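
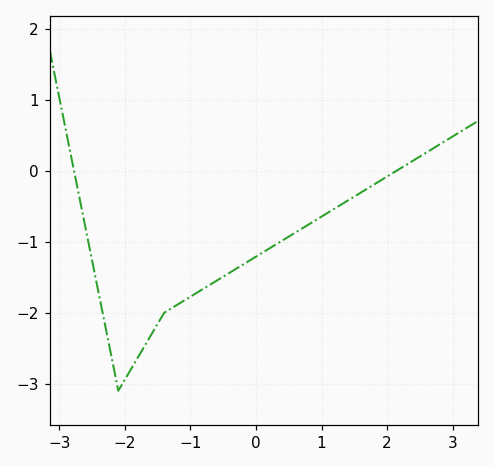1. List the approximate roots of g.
-2.8, 2.1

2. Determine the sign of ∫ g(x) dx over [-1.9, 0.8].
negative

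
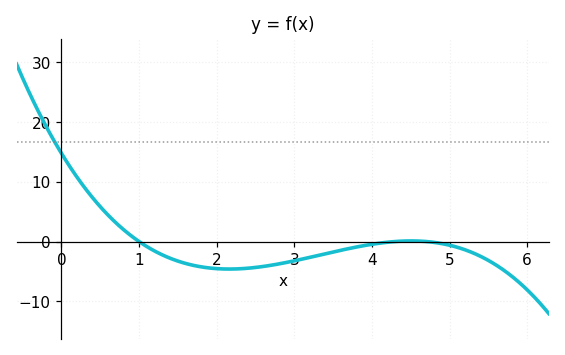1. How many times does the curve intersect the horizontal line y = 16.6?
1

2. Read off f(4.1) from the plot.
0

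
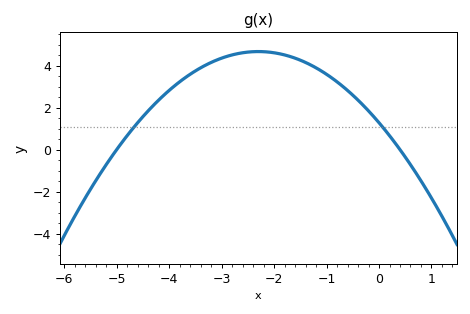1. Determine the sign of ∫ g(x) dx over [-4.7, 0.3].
positive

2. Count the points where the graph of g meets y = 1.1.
2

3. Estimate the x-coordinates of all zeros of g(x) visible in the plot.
-5, 0.4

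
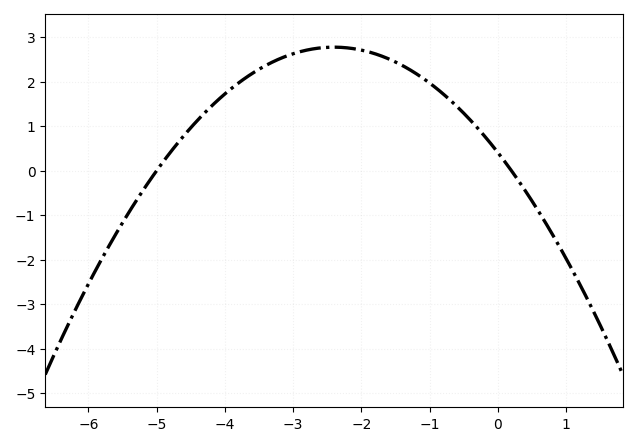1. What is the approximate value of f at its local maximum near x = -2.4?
2.77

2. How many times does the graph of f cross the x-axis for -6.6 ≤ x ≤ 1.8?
2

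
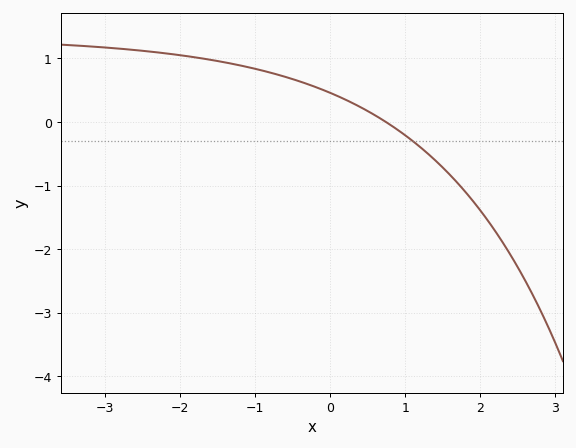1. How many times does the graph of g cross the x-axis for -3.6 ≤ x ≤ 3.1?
1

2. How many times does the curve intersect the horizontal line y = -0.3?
1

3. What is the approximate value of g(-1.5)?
0.96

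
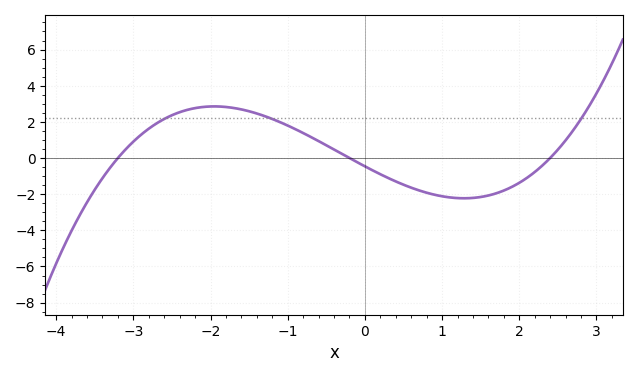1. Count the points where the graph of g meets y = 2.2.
3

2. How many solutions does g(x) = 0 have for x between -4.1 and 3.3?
3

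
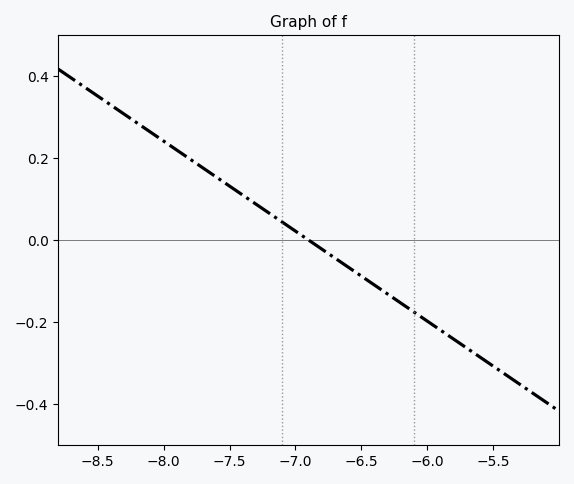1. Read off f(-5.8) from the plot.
-0.242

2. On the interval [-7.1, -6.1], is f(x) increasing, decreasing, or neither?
decreasing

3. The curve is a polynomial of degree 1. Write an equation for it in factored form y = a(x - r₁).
y = -0.22(x + 6.9)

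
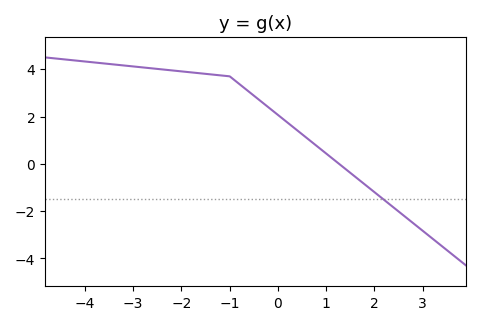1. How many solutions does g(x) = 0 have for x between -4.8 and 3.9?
1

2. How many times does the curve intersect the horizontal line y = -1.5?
1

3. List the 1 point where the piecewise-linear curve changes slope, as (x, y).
(-1, 3.7)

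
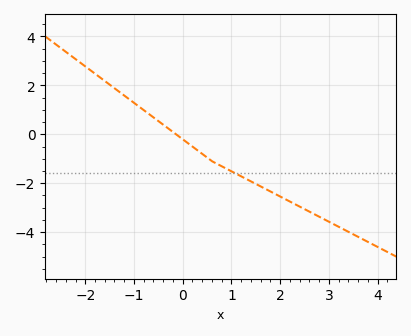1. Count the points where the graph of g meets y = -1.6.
1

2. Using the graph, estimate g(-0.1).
-0.058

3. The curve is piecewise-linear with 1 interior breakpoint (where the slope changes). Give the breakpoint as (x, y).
(0.6, -1.1)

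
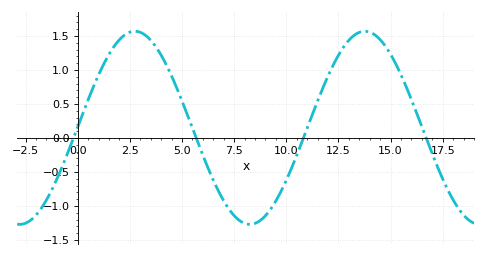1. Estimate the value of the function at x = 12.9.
1.4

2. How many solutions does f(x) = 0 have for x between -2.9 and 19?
4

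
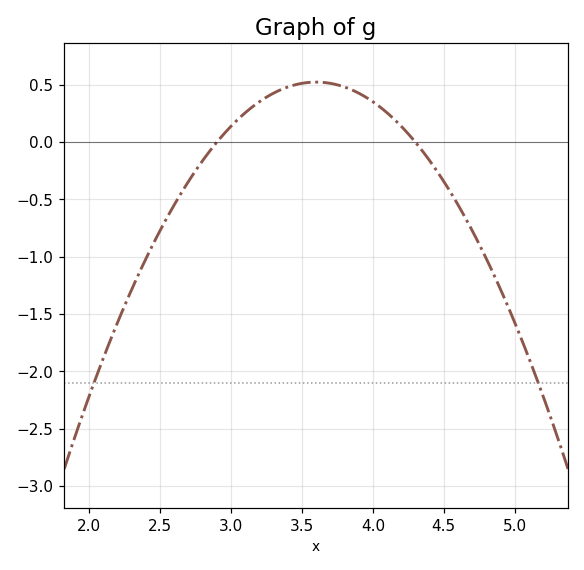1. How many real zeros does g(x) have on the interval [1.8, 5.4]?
2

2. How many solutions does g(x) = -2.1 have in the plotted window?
2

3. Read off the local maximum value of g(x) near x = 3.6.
0.524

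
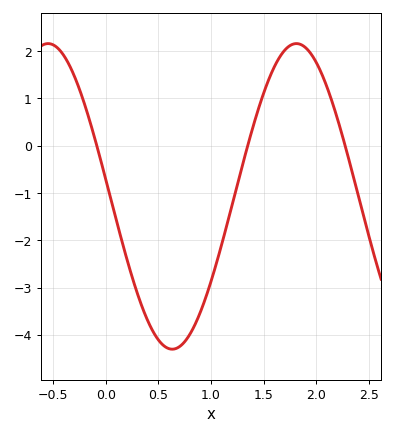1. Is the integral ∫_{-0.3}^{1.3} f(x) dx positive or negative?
negative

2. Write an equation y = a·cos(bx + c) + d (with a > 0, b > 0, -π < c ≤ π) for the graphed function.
y = 3.23cos(2.66x + 1.46) - 1.07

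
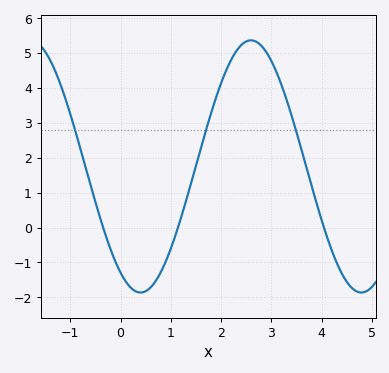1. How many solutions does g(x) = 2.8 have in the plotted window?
3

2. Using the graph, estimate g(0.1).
-1.5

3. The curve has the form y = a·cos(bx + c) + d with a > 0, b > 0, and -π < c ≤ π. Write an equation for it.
y = 3.61cos(1.4x + 2.6) + 1.75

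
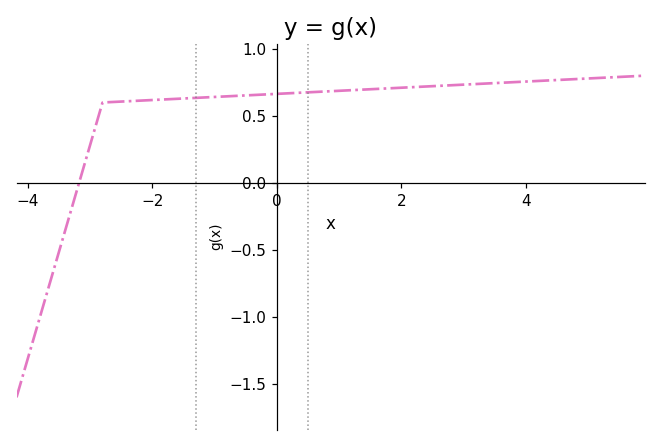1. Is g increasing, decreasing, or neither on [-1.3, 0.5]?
increasing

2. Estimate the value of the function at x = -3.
0.3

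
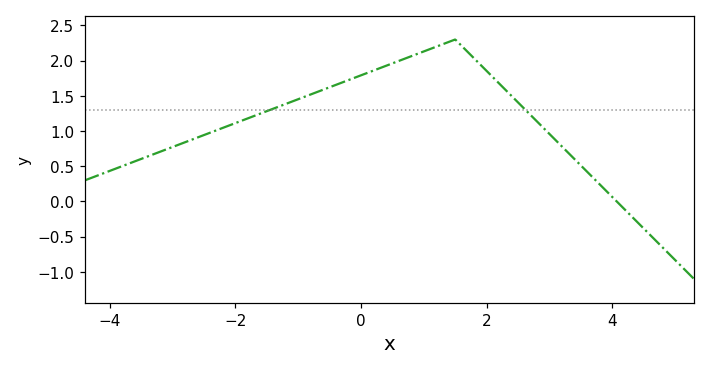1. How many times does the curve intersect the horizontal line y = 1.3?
2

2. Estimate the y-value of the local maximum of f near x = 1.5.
2.3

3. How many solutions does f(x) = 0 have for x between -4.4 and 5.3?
1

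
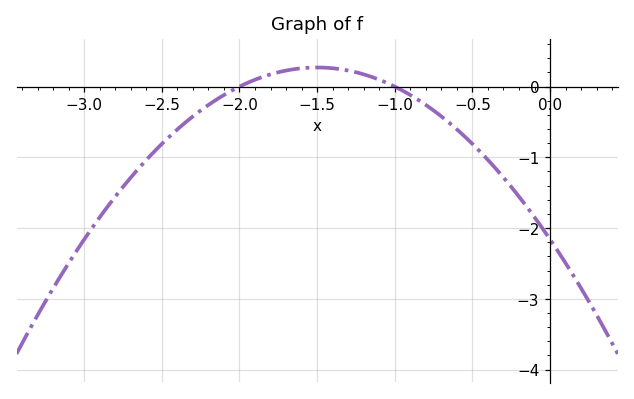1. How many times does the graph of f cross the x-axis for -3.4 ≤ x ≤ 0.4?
2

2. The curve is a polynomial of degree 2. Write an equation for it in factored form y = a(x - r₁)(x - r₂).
y = -1.08(x + 2)(x + 1)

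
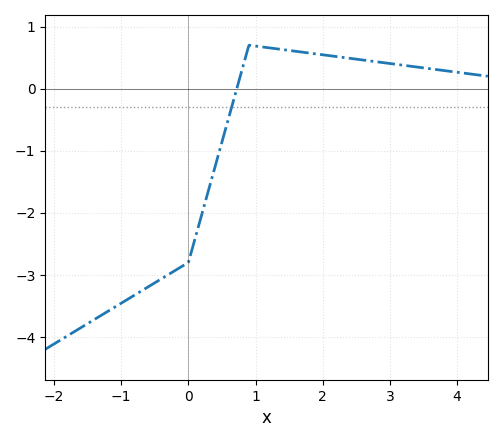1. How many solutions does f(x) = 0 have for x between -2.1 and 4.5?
1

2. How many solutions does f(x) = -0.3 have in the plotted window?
1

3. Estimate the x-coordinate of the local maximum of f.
0.902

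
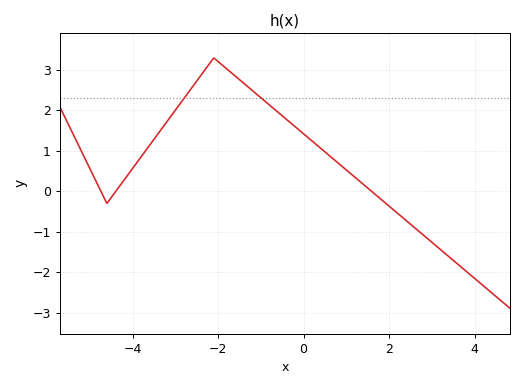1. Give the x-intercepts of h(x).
-4.8, -4.4, 1.6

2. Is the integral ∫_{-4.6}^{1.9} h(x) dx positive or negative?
positive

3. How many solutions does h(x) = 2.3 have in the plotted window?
2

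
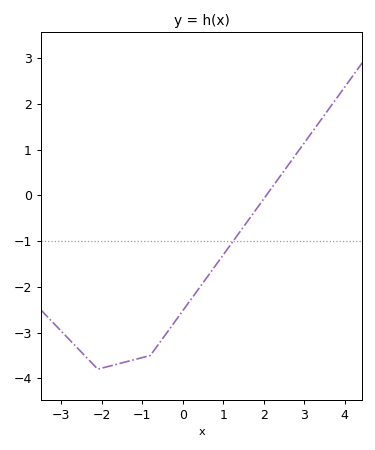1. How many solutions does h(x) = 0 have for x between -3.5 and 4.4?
1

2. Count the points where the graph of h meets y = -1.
1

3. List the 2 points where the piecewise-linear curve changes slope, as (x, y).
(-2.1, -3.8); (-0.8, -3.5)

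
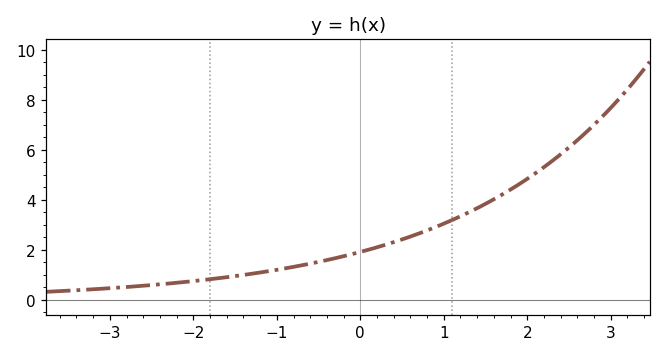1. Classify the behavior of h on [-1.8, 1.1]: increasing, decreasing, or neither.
increasing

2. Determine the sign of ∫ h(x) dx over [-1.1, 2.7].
positive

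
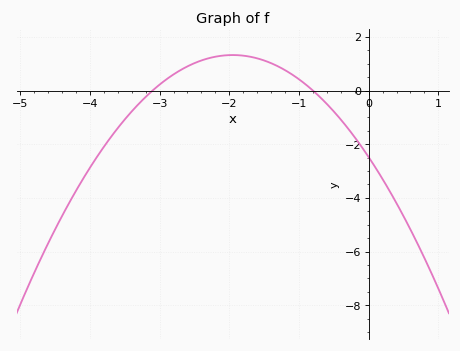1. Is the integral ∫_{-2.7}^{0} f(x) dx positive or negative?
positive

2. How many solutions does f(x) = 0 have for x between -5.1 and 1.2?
2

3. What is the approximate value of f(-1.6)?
1.2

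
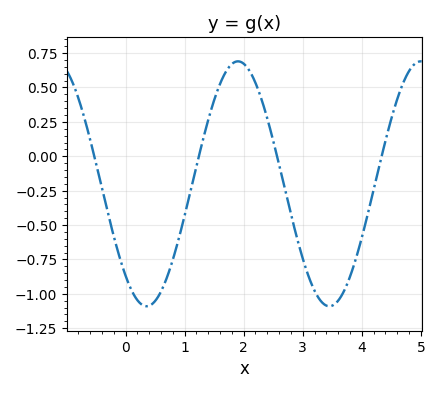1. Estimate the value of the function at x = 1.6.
0.55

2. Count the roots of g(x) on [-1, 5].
4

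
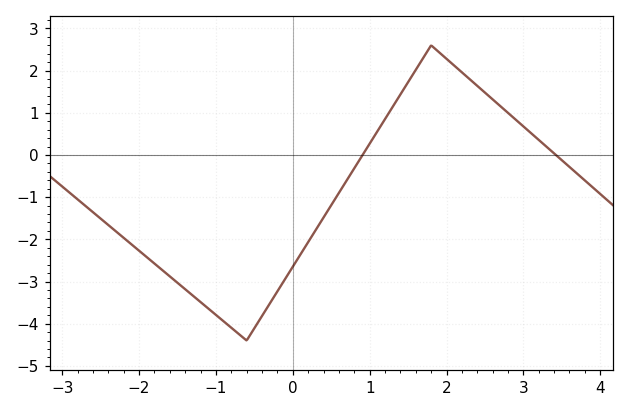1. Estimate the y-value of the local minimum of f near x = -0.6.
-4.4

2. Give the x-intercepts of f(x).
0.909, 3.42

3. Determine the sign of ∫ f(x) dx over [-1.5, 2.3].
negative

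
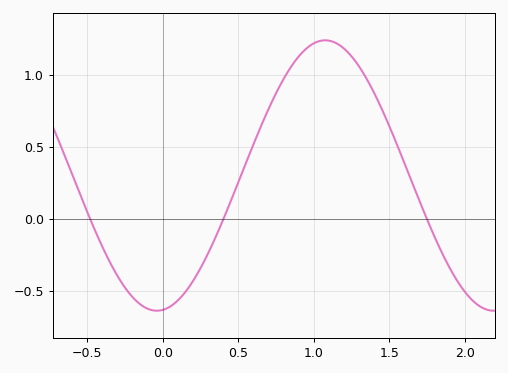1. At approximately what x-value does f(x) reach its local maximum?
1.05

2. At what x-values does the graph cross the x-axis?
-0.5, 0.4, 1.75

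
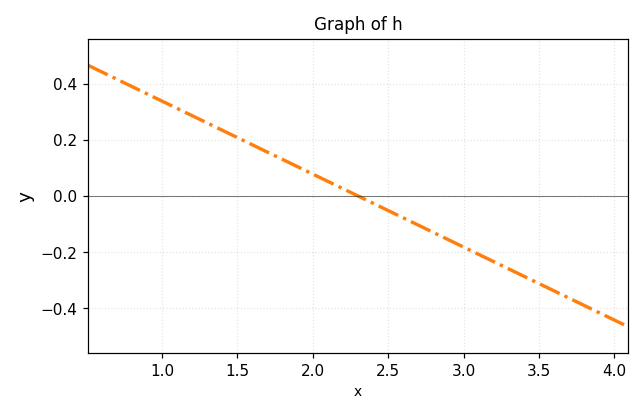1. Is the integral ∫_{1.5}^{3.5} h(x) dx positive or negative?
negative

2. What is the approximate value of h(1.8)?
0.13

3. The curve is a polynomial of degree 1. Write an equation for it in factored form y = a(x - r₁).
y = -0.26(x - 2.3)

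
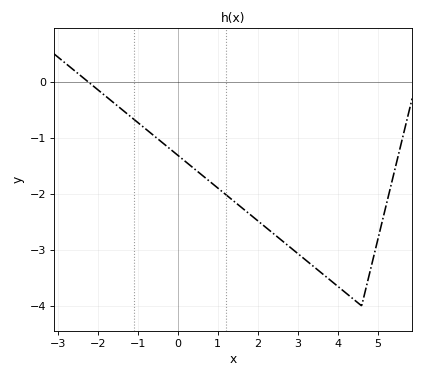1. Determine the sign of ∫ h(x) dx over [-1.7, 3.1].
negative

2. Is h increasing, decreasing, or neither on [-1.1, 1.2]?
decreasing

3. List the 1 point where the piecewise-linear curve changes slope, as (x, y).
(4.6, -4)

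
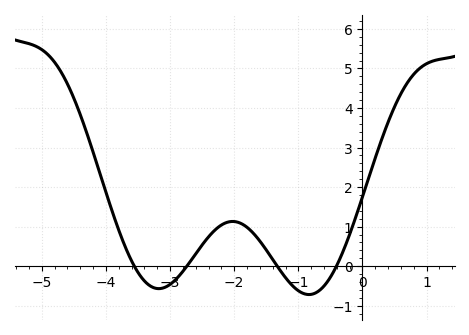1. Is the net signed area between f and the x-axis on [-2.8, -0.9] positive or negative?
positive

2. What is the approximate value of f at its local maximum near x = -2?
1.1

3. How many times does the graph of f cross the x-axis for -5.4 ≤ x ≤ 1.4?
4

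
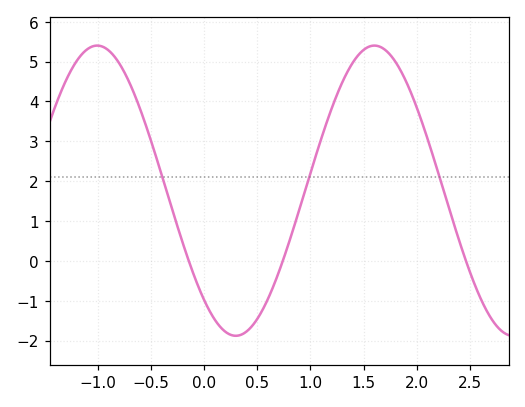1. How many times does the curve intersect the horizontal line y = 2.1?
3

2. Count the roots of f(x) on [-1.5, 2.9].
3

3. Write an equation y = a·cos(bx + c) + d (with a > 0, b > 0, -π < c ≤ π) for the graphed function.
y = 3.64cos(2.4x + 2.4) + 1.76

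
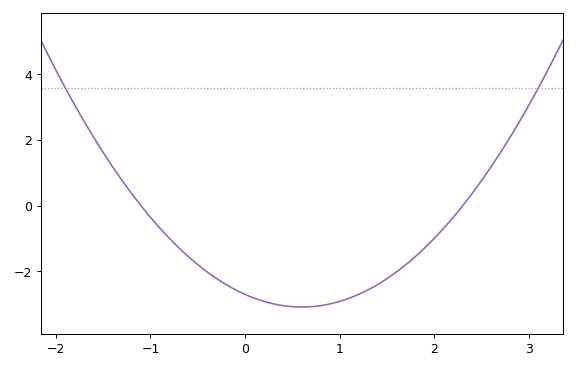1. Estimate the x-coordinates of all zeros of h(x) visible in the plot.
-1.1, 2.3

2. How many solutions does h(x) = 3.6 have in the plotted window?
2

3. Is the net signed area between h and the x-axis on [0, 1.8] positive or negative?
negative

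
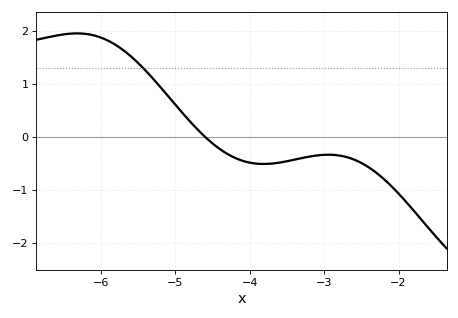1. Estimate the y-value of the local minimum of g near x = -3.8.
-0.511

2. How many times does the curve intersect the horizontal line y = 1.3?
1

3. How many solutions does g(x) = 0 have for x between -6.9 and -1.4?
1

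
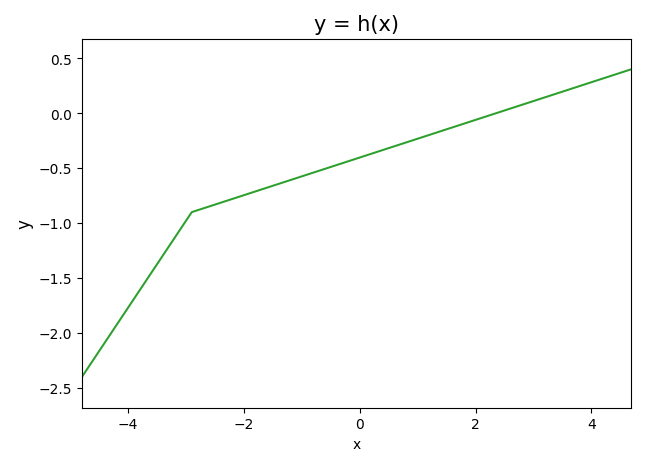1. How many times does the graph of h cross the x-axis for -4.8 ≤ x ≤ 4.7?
1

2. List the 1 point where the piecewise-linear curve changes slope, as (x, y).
(-2.9, -0.9)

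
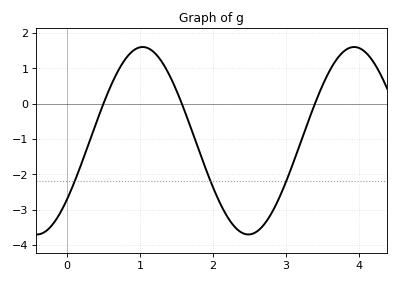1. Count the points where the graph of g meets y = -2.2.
3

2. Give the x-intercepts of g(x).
0.502, 1.57, 3.4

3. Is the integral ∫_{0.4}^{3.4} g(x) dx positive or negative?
negative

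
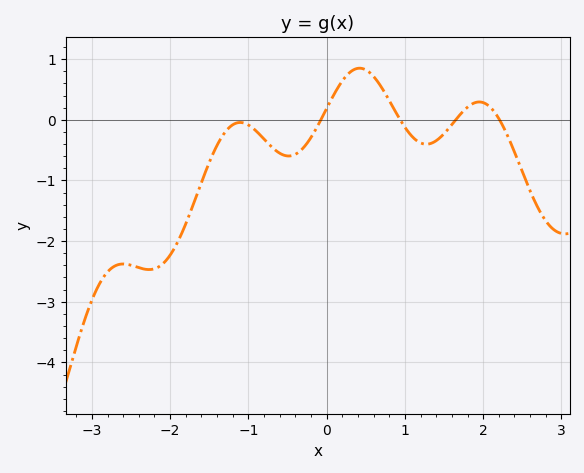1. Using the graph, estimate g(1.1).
-0.3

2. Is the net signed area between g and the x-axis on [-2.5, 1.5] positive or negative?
negative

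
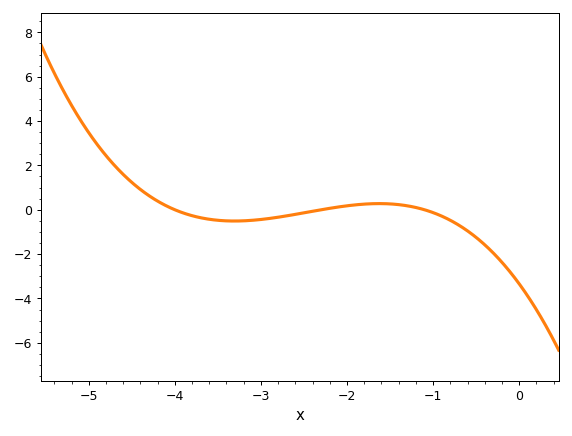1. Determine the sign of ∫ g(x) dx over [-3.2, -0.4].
negative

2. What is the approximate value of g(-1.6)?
0.277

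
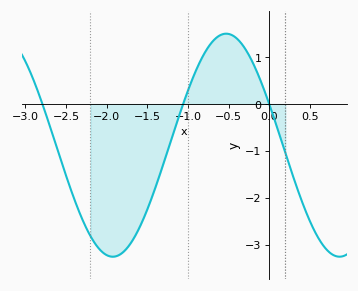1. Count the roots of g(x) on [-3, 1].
3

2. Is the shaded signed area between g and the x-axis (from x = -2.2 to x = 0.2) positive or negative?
negative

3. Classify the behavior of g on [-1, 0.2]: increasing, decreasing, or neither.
neither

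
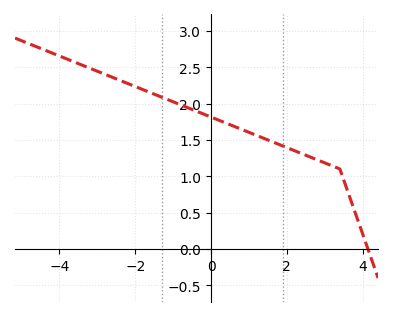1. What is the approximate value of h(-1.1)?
2.05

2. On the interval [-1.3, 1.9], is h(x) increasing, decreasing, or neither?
decreasing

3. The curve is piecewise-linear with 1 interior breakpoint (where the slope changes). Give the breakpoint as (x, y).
(3.4, 1.1)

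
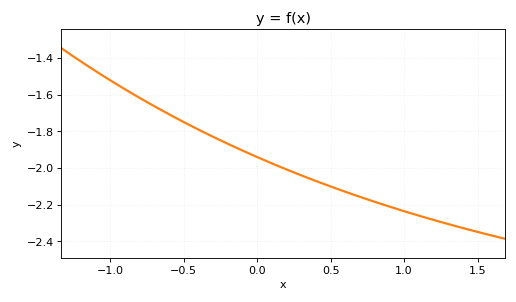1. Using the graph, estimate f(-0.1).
-1.9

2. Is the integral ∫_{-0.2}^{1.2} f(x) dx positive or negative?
negative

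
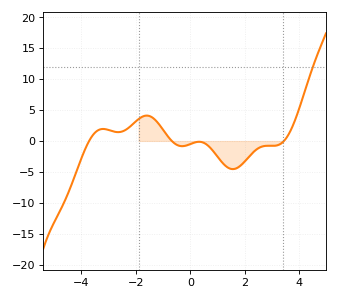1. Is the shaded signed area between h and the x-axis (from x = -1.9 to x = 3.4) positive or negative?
negative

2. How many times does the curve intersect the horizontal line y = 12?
1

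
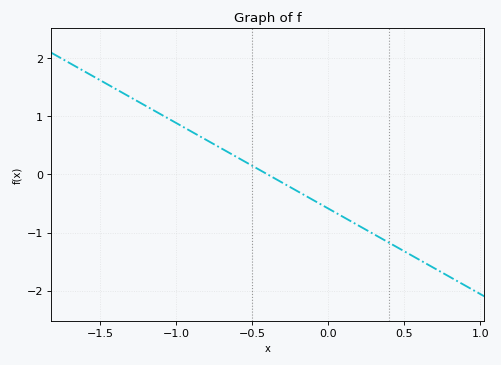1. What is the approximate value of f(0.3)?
-1.03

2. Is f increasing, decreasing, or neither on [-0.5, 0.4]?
decreasing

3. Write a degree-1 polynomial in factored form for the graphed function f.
y = -1.47(x + 0.4)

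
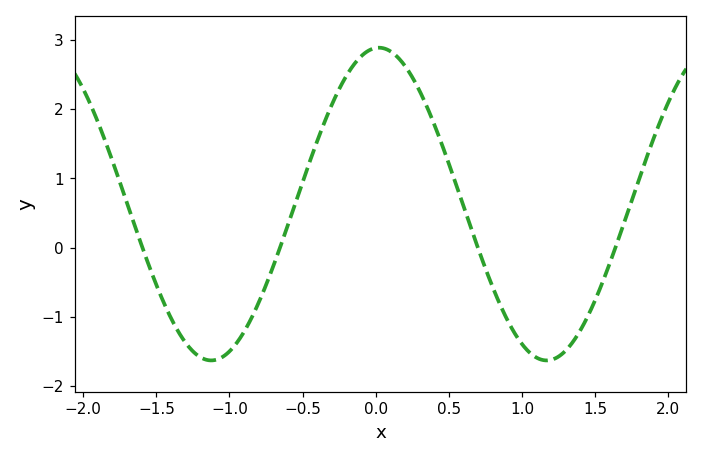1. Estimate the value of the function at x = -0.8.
-0.792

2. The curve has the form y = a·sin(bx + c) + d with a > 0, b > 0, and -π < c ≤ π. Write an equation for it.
y = 2.26sin(2.74x + 1.51) + 0.63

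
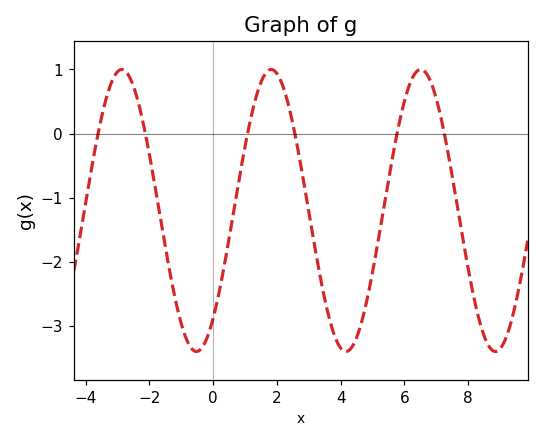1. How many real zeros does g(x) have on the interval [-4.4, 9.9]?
6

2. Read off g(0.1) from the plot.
-2.68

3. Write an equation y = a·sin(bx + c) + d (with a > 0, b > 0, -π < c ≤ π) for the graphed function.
y = 2.2sin(1.34x - 0.87) - 1.2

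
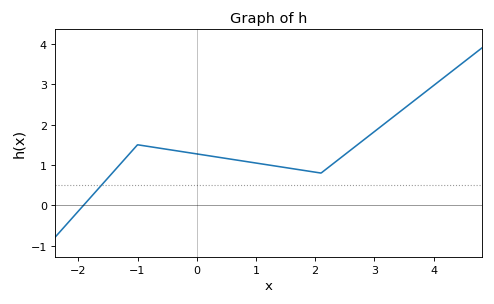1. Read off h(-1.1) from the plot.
1.34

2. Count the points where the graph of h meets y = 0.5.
1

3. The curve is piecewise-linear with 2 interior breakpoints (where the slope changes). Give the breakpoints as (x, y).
(-1, 1.5); (2.1, 0.8)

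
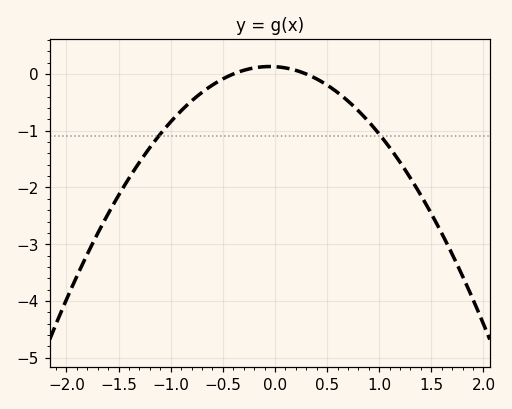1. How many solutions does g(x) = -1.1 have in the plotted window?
2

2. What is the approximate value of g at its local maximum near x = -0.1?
0.132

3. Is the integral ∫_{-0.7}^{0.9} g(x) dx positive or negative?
negative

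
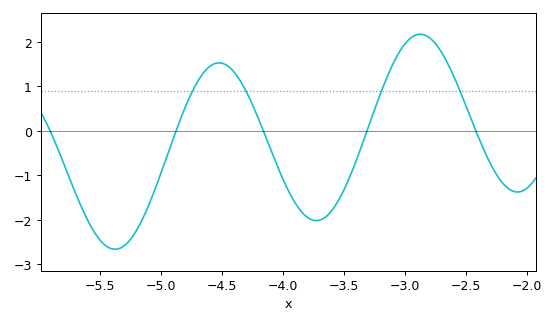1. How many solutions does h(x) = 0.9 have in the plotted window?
4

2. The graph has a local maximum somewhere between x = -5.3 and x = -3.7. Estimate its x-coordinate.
-4.52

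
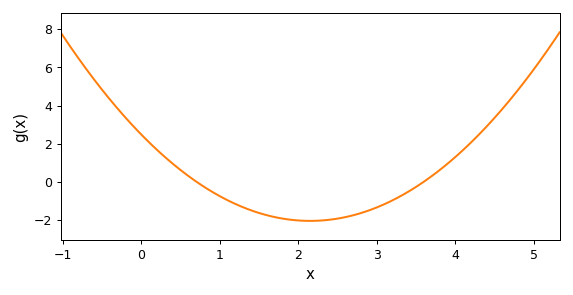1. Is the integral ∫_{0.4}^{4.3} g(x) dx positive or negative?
negative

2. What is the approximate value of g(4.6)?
3.82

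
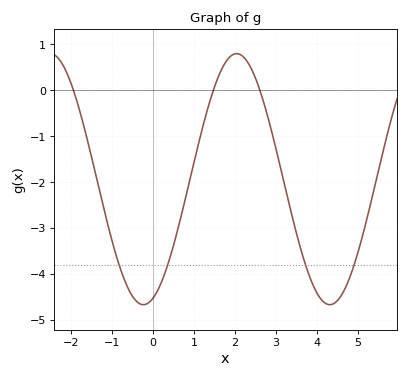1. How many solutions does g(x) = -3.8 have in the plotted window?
4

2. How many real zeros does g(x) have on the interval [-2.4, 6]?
3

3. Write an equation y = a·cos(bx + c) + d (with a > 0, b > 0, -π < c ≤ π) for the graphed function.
y = 2.73cos(1.38x - 2.82) - 1.93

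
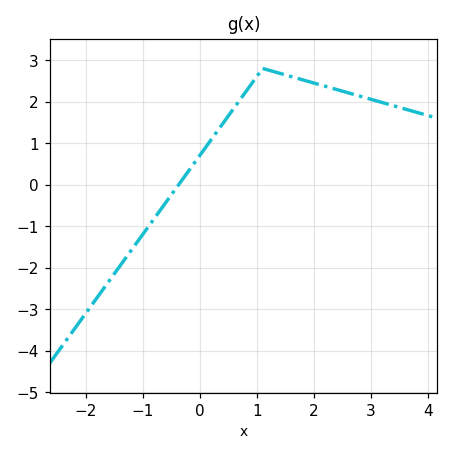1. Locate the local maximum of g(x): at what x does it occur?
1.1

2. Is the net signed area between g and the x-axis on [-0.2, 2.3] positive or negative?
positive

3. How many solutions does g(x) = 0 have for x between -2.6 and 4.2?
1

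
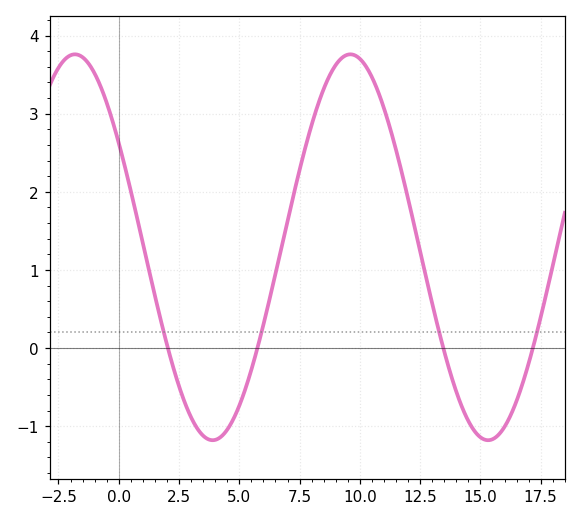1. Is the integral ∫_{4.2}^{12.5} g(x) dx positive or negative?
positive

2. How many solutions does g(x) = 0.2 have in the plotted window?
4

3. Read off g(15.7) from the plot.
-1.13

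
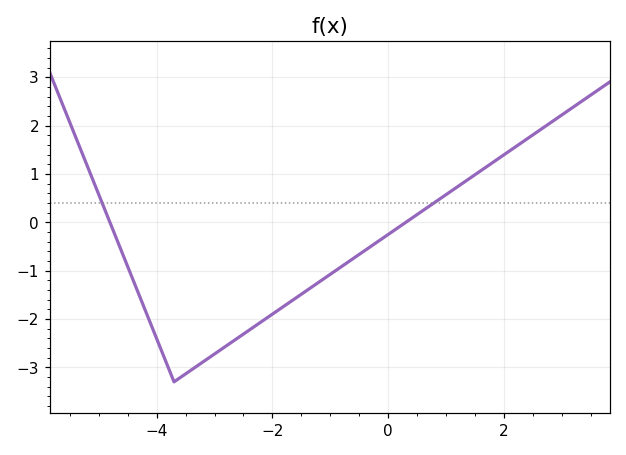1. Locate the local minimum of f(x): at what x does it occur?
-3.7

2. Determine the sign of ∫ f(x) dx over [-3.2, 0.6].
negative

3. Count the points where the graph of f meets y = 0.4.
2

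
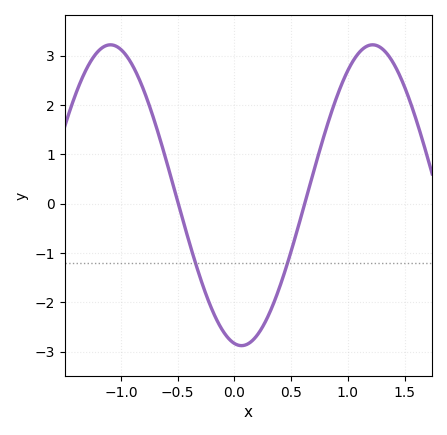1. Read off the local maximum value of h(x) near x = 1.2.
3.22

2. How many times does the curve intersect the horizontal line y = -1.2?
2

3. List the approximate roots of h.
-0.494, 0.62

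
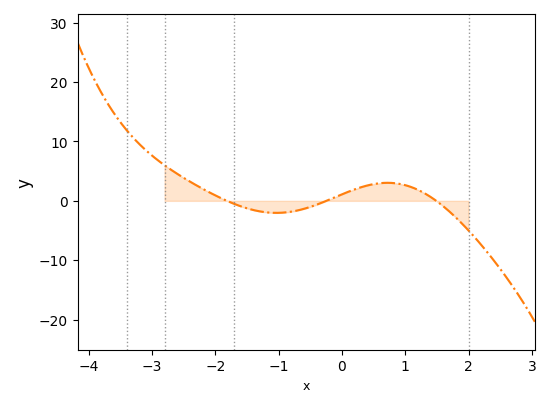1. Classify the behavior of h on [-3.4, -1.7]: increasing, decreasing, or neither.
decreasing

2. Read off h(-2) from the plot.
0.929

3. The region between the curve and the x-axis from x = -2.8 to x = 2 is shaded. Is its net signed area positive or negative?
positive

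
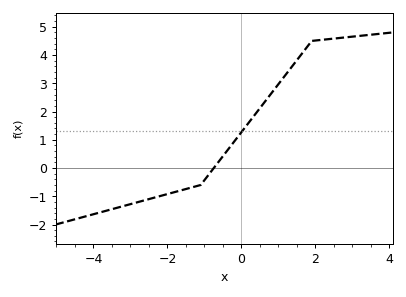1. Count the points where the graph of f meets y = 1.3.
1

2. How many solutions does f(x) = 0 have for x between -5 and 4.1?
1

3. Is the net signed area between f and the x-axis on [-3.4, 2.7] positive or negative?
positive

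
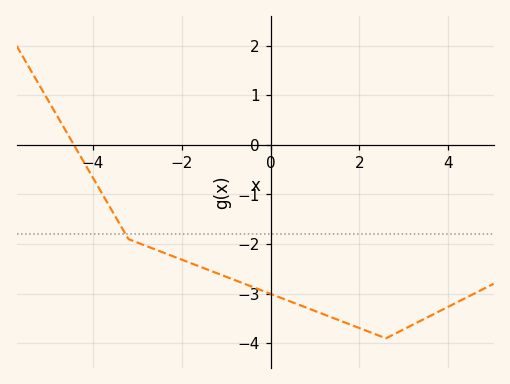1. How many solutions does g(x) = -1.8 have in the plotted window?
1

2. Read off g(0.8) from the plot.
-3.28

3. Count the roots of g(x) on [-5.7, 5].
1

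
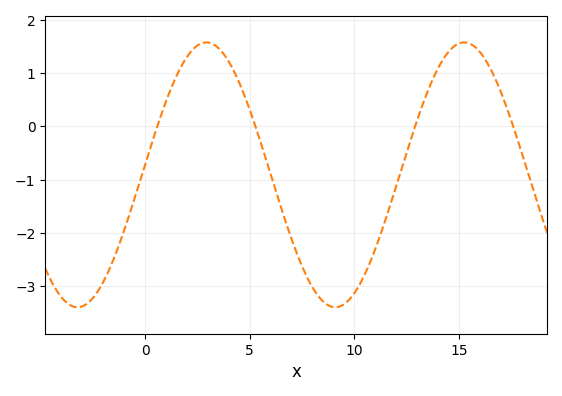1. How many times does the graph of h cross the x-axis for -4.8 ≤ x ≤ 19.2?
4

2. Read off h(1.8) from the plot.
1.2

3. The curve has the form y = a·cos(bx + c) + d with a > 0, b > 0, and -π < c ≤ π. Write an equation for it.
y = 2.49cos(0.51x - 1.5) - 0.91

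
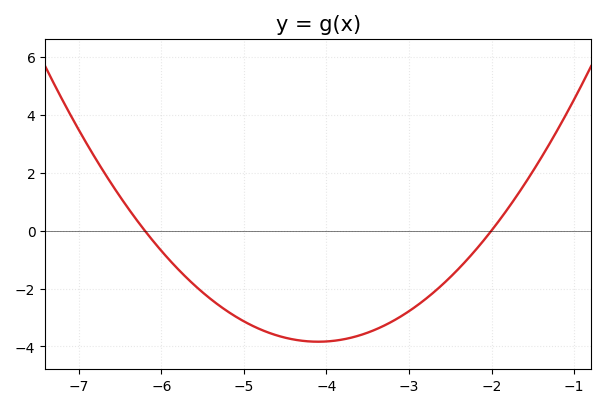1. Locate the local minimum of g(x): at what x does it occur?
-4.1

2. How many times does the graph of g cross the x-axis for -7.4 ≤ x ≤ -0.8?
2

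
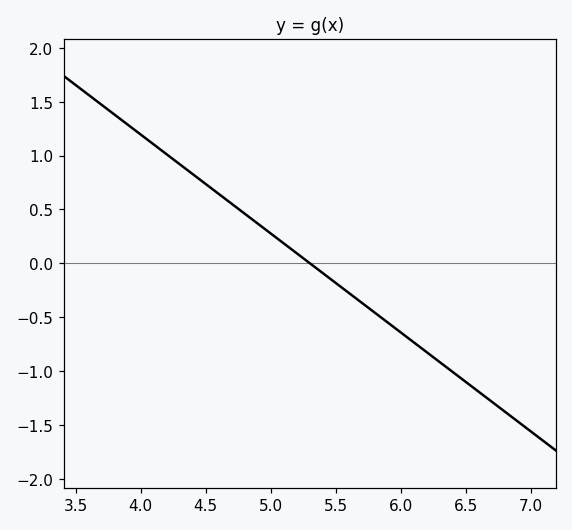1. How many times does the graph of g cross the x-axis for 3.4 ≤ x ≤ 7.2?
1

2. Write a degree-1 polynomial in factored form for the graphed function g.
y = -0.92(x - 5.3)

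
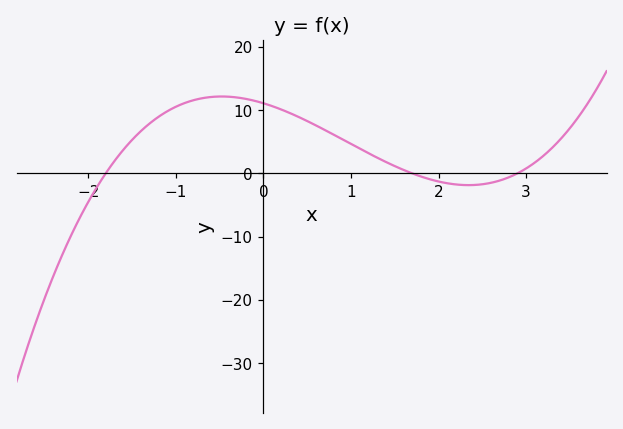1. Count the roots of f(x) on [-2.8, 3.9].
3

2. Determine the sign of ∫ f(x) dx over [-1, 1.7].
positive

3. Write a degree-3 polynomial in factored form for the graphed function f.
y = 1.25(x + 1.8)(x - 1.7)(x - 2.9)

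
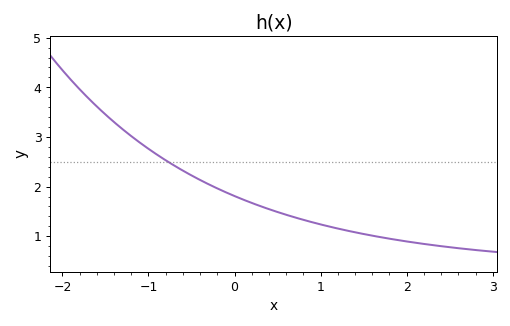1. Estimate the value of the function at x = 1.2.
1.16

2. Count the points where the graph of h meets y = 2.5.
1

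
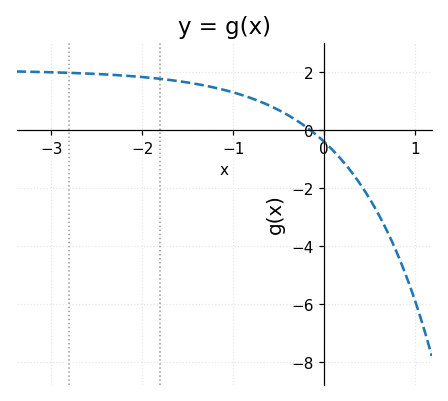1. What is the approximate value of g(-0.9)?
1.2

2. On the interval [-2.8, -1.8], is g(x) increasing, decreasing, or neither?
decreasing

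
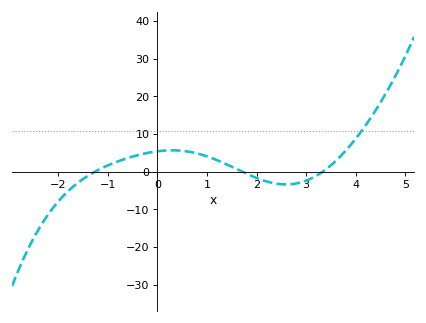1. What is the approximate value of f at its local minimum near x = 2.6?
-3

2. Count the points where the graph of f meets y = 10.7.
1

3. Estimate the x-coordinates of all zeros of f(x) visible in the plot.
-1.2, 1.8, 3.4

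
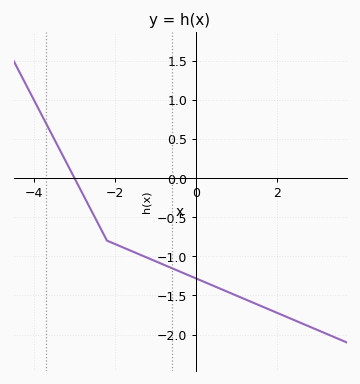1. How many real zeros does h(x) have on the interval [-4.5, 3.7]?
1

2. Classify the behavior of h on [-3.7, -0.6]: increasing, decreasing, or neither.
decreasing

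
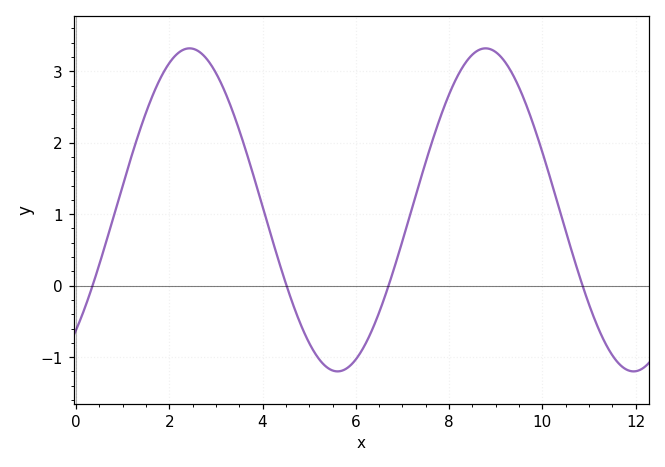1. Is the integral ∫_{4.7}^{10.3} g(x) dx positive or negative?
positive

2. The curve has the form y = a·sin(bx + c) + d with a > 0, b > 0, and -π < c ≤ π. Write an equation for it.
y = 2.26sin(0.99x - 0.84) + 1.06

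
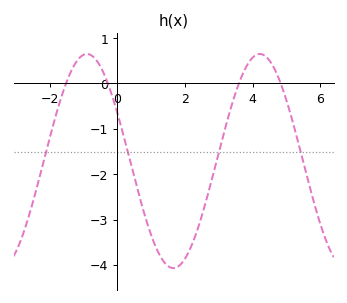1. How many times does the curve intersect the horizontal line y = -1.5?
4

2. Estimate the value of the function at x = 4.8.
0.062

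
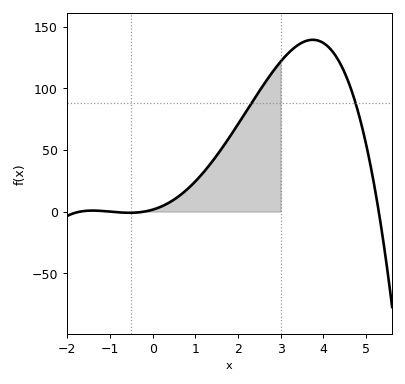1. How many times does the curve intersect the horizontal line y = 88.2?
2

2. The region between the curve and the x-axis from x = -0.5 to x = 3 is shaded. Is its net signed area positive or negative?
positive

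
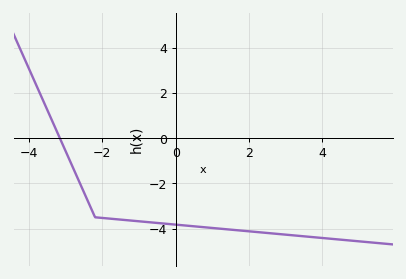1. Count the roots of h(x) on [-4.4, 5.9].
1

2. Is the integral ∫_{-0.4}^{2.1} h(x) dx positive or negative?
negative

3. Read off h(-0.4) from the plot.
-3.8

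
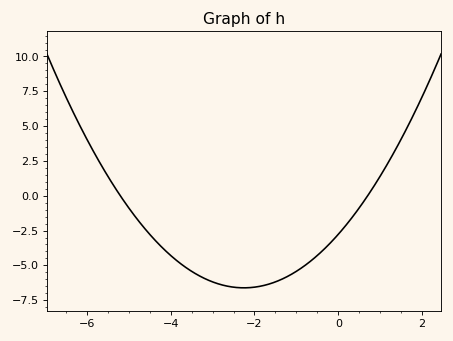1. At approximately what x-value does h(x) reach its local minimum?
-2.25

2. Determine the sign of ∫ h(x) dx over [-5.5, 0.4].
negative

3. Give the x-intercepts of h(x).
-5.2, 0.7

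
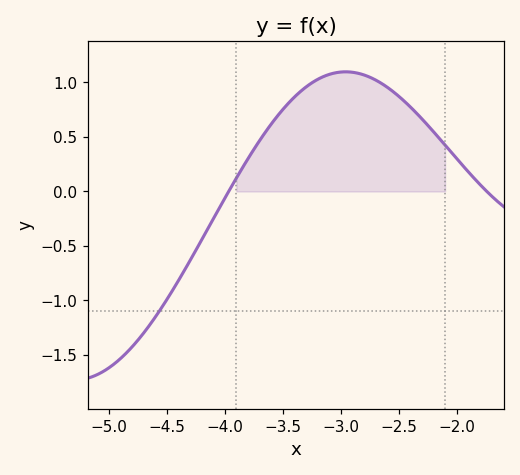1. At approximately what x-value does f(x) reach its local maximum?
-2.95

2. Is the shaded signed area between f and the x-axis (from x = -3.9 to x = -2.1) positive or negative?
positive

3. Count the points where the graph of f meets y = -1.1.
1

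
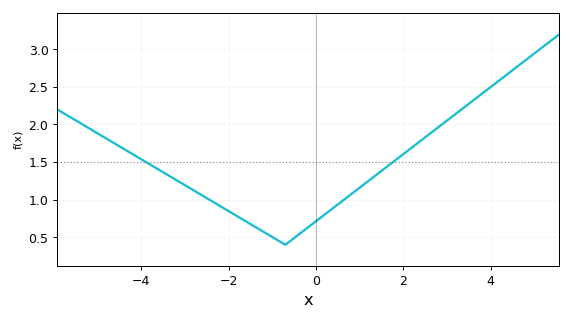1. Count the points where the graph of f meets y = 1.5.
2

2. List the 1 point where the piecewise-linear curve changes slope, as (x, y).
(-0.7, 0.4)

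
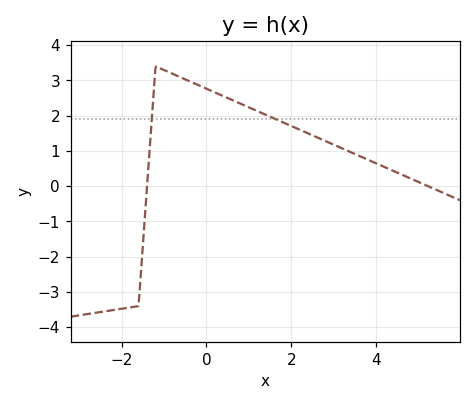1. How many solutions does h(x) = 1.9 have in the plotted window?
2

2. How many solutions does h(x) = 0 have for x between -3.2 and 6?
2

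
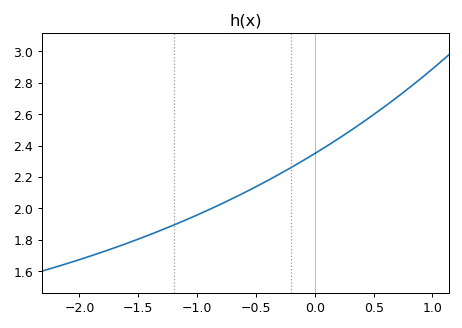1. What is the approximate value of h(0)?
2.35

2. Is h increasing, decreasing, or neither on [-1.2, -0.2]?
increasing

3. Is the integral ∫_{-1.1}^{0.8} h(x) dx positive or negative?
positive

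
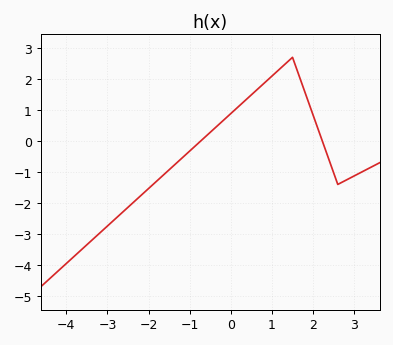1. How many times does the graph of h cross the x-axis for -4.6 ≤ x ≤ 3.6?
2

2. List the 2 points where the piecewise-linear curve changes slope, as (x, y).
(1.5, 2.7); (2.6, -1.4)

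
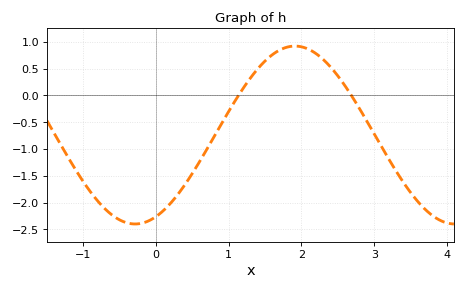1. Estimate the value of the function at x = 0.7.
-1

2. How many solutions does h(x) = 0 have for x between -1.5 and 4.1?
2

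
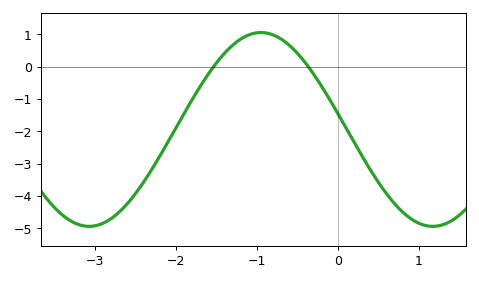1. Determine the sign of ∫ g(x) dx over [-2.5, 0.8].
negative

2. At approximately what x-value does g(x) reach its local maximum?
-0.953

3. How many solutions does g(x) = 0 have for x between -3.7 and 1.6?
2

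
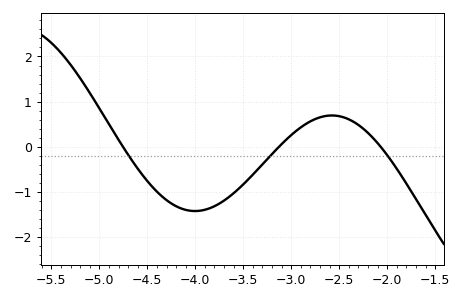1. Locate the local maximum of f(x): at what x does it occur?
-2.6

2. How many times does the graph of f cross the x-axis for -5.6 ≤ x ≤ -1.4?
3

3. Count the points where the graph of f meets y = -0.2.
3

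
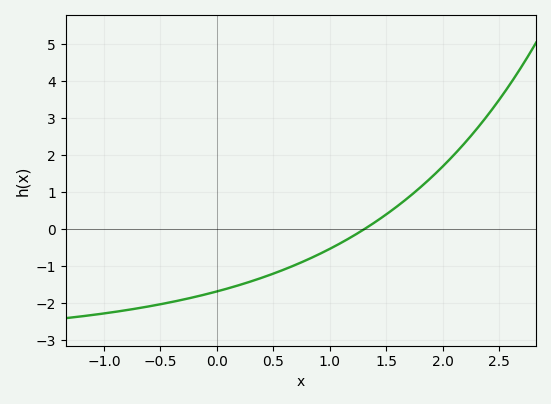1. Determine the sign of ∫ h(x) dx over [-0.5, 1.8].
negative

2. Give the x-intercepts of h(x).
1.3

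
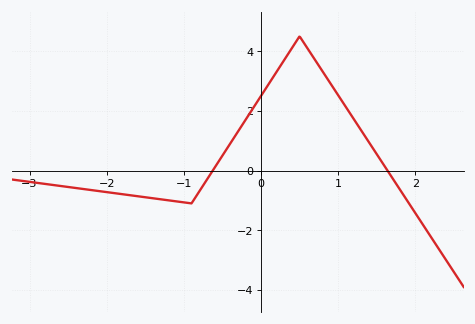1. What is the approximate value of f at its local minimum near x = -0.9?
-1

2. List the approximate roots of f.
-0.6, 1.6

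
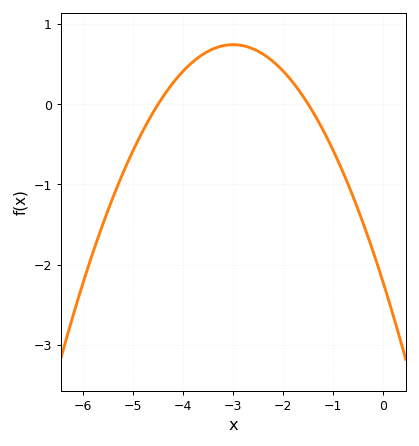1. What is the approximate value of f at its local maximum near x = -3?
0.7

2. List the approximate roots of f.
-4.5, -1.5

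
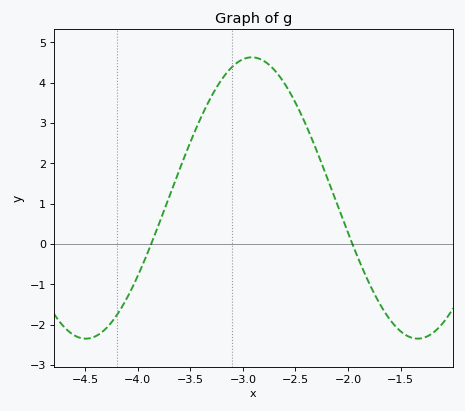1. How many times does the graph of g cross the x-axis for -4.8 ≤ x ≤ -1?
2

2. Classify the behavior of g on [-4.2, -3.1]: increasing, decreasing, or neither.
increasing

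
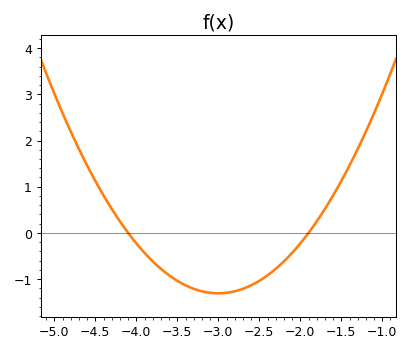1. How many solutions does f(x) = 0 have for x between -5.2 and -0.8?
2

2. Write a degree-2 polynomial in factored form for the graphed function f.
y = 1.08(x + 4.1)(x + 1.9)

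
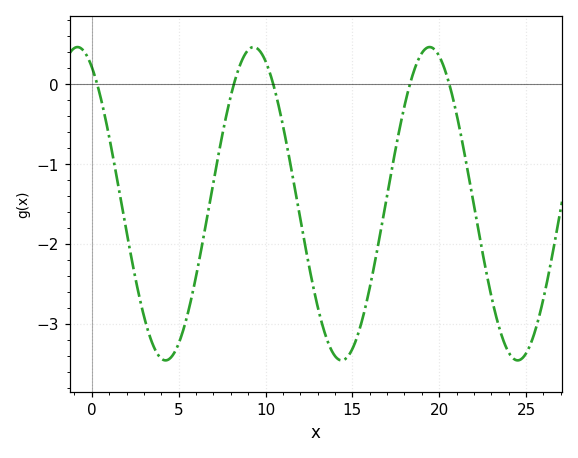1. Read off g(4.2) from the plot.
-3.5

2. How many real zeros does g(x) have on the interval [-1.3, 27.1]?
5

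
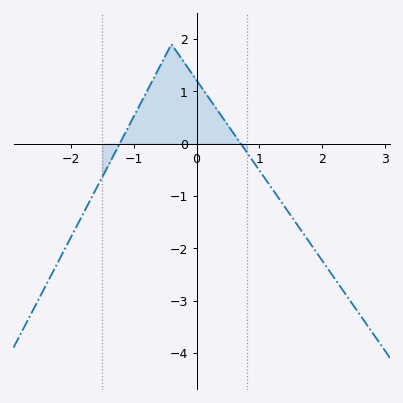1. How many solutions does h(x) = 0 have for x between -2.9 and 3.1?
2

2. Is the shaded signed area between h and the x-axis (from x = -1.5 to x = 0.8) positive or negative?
positive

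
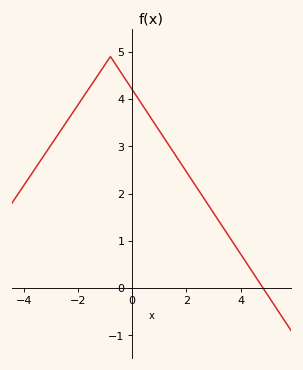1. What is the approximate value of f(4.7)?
0.1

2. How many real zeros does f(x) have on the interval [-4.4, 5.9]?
1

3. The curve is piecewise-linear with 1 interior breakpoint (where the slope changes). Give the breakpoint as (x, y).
(-0.8, 4.9)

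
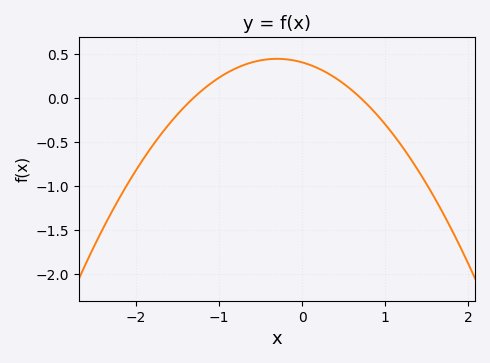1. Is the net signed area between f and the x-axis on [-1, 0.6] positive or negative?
positive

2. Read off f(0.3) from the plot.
0.3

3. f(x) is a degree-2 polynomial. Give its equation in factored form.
y = -0.44(x + 1.3)(x - 0.7)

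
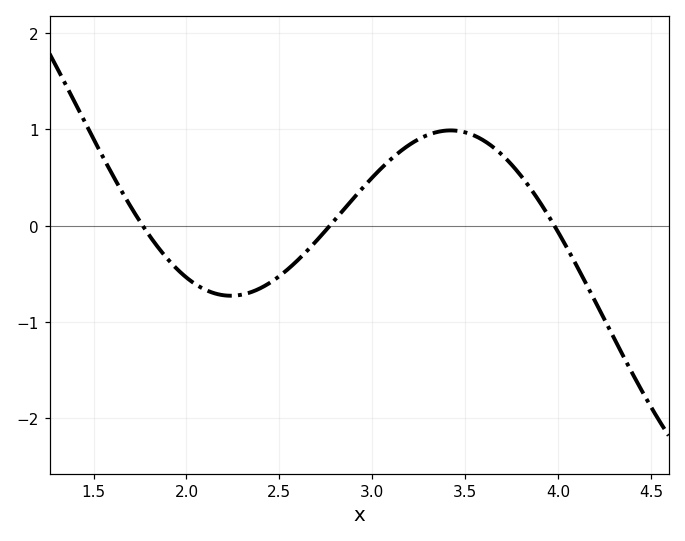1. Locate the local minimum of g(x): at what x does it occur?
2.24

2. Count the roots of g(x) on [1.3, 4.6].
3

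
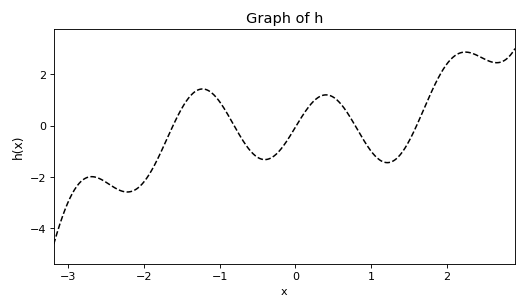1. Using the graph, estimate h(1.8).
1.4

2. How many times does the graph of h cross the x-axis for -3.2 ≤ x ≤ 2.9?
5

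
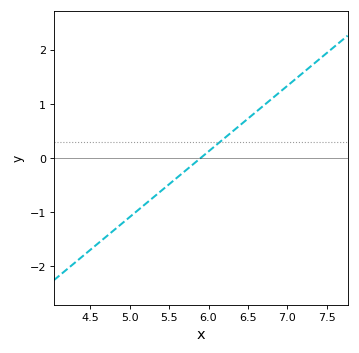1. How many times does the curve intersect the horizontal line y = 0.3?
1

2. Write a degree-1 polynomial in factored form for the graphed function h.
y = 1.21(x - 5.9)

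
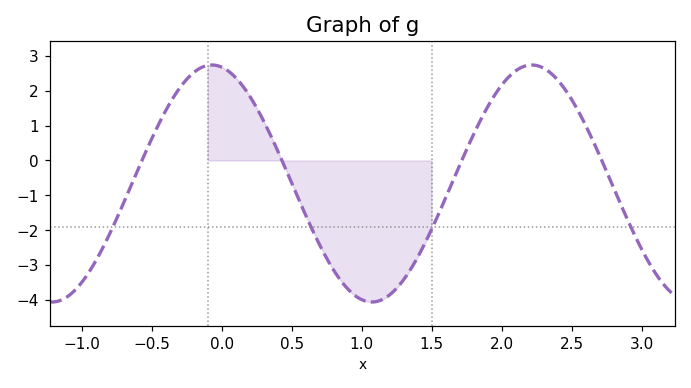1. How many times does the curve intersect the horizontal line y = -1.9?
4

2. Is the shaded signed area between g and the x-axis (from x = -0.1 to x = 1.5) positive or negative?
negative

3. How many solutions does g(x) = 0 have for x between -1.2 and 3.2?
4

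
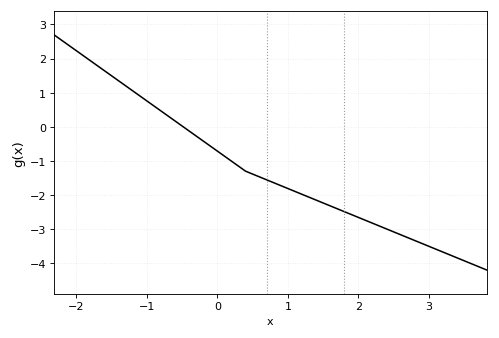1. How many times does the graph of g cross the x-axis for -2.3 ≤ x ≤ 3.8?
1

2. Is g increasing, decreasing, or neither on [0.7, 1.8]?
decreasing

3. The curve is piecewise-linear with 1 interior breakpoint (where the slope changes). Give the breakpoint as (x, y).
(0.4, -1.3)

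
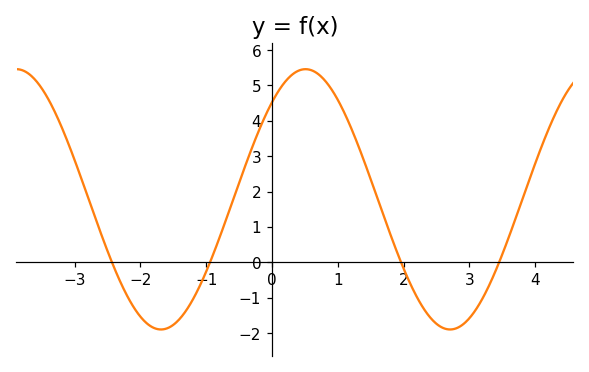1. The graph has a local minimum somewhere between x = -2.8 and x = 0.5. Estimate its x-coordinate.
-1.69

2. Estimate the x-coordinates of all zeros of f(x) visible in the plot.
-2.43, -0.941, 1.96, 3.45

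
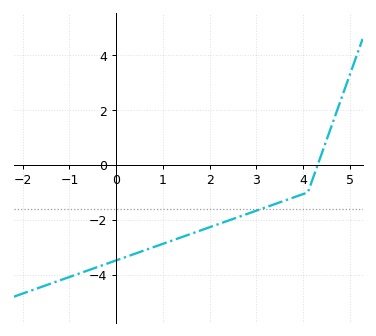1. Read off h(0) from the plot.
-3.48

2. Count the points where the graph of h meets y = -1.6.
1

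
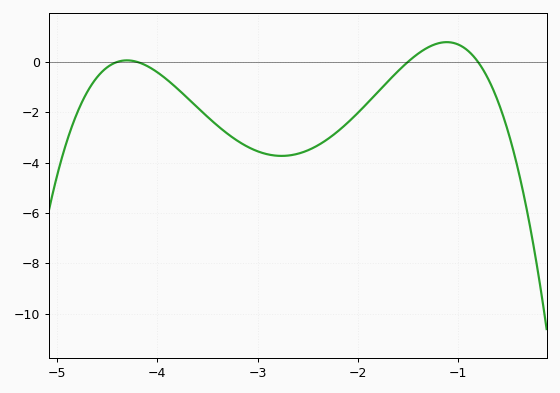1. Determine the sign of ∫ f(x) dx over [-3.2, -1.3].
negative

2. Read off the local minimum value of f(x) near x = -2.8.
-3.8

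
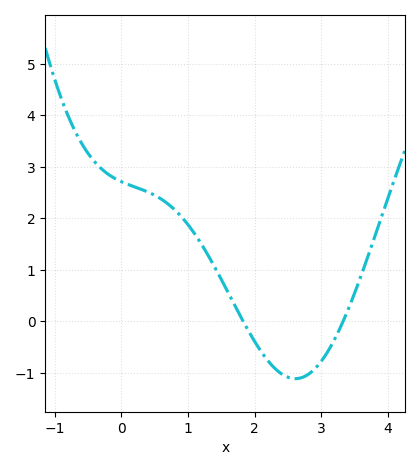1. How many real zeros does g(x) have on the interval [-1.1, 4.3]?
2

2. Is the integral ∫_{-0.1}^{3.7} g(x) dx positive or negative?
positive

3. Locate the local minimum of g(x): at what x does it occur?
2.61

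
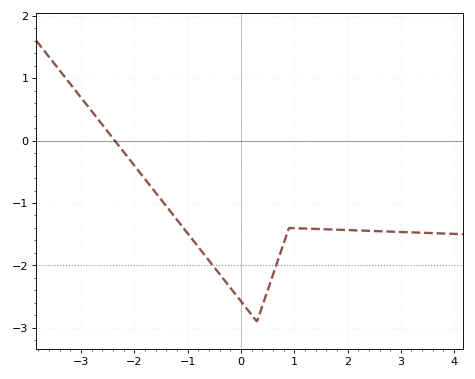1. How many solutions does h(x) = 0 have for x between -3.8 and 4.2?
1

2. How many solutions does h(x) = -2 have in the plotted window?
2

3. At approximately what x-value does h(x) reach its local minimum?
0.298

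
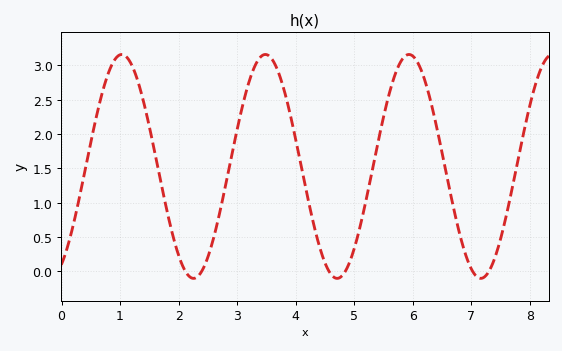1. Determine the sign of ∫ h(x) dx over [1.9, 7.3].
positive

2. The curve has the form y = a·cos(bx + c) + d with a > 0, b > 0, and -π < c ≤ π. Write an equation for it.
y = 1.63cos(2.6x - 2.6) + 1.53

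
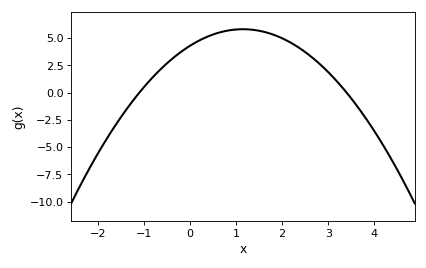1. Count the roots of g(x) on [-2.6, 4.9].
2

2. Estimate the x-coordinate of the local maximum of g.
1.15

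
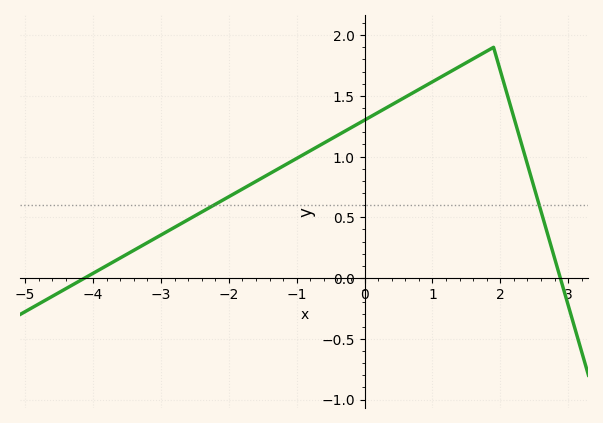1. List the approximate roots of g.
-4.2, 2.8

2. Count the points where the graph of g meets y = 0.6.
2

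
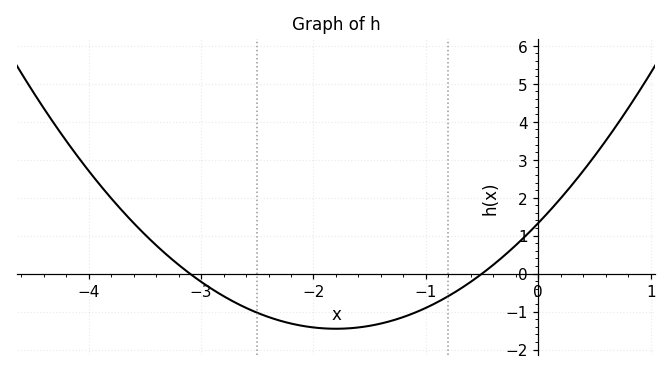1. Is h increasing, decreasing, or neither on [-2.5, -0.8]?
neither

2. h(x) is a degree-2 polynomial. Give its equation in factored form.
y = 0.86(x + 3.1)(x + 0.5)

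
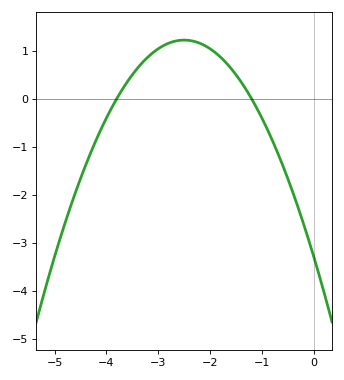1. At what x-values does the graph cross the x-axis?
-3.8, -1.2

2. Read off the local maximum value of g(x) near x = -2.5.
1.22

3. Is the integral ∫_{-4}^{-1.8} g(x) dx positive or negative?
positive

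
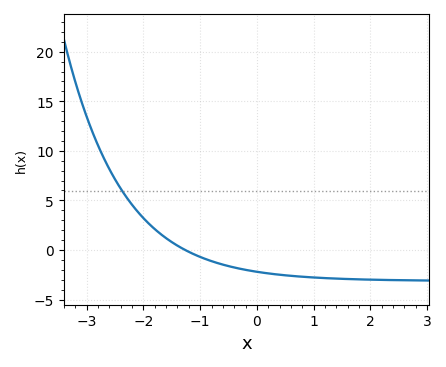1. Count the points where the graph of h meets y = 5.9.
1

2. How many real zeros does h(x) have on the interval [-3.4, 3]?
1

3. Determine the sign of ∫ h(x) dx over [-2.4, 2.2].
negative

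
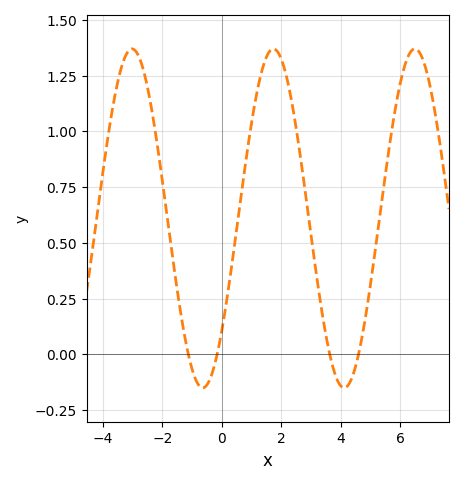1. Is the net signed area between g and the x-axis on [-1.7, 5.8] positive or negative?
positive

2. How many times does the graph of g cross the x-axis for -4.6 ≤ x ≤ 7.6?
4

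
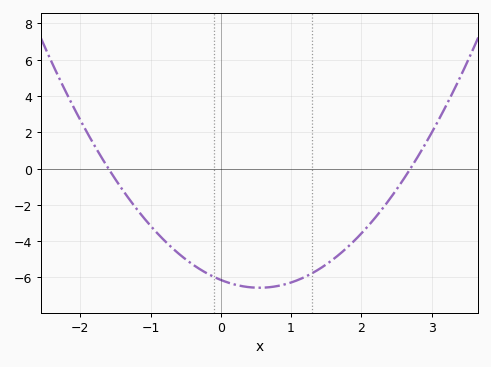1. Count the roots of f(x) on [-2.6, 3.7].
2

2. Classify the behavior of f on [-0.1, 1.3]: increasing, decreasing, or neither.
neither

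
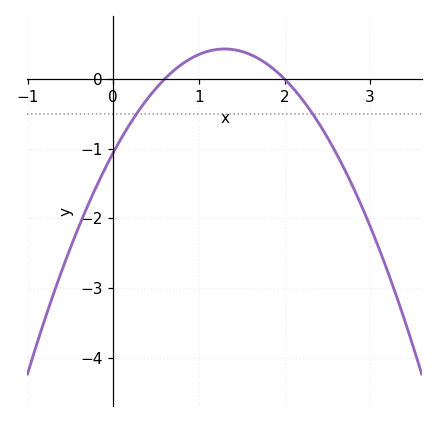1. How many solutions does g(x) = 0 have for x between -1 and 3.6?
2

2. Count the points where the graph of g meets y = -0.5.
2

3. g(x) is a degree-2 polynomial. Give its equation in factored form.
y = -0.88(x - 0.6)(x - 2)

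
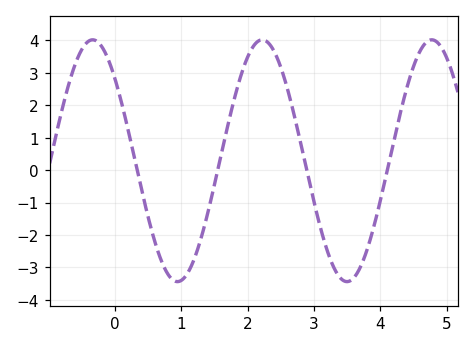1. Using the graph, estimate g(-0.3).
4.01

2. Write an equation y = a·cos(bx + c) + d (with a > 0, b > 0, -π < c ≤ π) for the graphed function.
y = 3.73cos(2.46x + 0.82) + 0.29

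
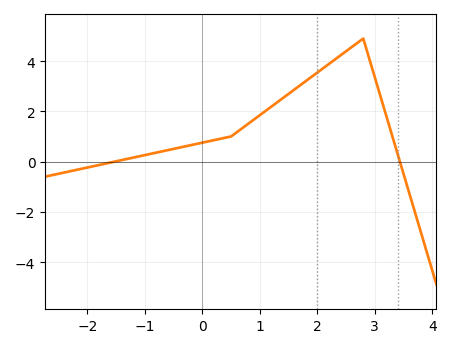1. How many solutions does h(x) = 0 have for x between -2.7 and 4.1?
2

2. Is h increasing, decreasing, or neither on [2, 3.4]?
neither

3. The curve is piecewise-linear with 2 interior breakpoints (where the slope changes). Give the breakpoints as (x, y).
(0.5, 1); (2.8, 4.9)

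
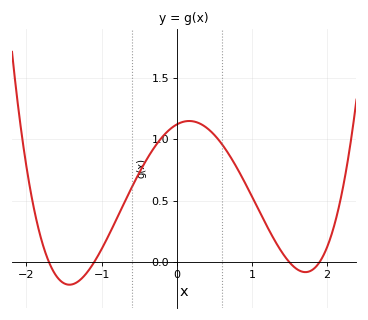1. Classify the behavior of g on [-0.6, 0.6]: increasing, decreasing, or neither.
neither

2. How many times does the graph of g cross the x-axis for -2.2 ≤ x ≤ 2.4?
4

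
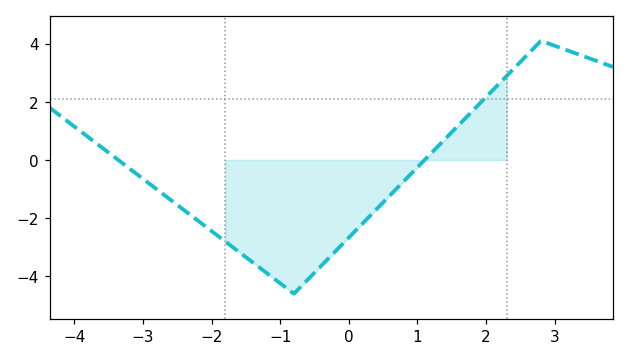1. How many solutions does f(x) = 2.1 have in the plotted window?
1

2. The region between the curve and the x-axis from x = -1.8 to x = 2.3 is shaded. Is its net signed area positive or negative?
negative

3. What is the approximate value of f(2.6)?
3.62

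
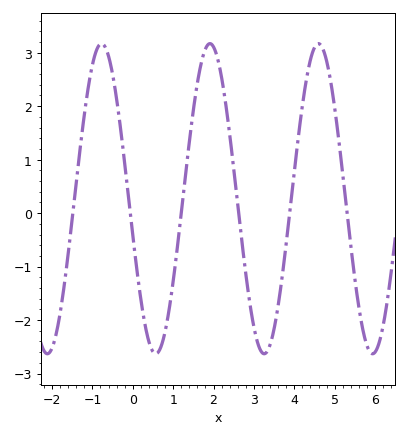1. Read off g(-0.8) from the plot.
3.16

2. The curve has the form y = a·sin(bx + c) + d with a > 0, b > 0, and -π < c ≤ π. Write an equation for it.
y = 2.9sin(2.34x - 2.9) + 0.27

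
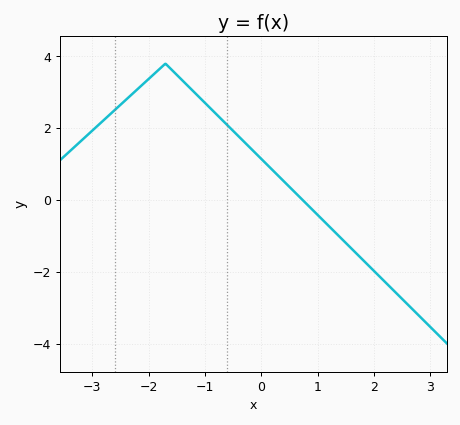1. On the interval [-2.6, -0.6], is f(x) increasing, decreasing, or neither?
neither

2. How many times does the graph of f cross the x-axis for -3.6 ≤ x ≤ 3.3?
1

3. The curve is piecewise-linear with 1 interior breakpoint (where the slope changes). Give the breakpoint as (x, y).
(-1.7, 3.8)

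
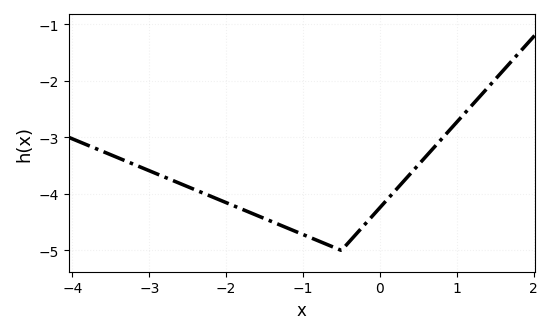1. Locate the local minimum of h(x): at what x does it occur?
-0.502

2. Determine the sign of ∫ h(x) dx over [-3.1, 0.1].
negative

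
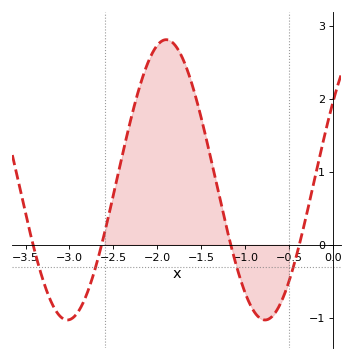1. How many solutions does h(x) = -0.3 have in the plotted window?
4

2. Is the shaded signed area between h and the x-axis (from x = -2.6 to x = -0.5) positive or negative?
positive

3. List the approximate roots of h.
-3.41, -2.63, -1.16, -0.381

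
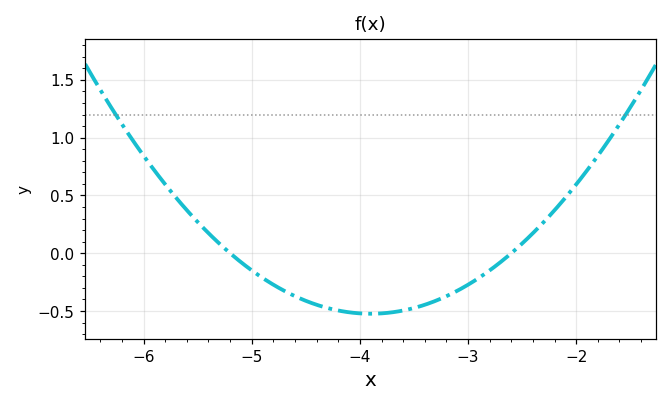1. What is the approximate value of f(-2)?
0.6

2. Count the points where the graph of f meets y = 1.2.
2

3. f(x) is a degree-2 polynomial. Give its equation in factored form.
y = 0.31(x + 5.2)(x + 2.6)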